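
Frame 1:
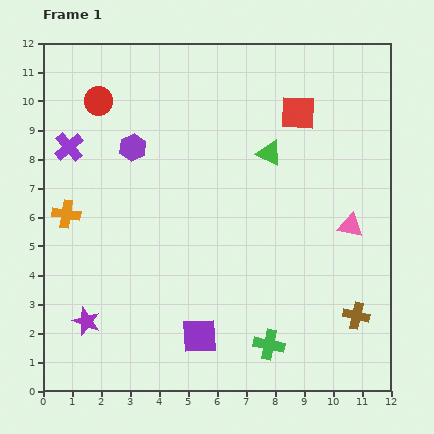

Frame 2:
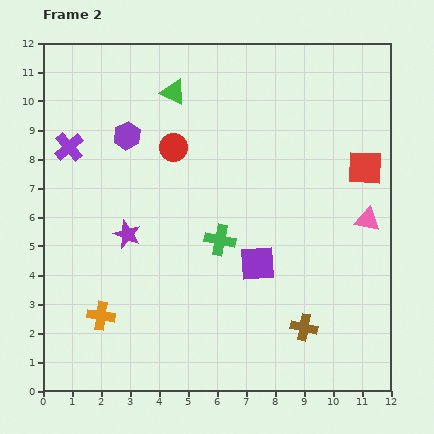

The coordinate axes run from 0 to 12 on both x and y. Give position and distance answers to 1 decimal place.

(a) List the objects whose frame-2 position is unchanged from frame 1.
the purple cross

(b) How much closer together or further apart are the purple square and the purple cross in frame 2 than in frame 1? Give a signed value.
-0.3

Distance in frame 1: 7.9. Distance in frame 2: 7.6.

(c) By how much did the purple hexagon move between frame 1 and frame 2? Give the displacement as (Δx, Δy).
(-0.2, 0.4)

The purple hexagon was at (3.1, 8.4) in frame 1 and (2.9, 8.8) in frame 2.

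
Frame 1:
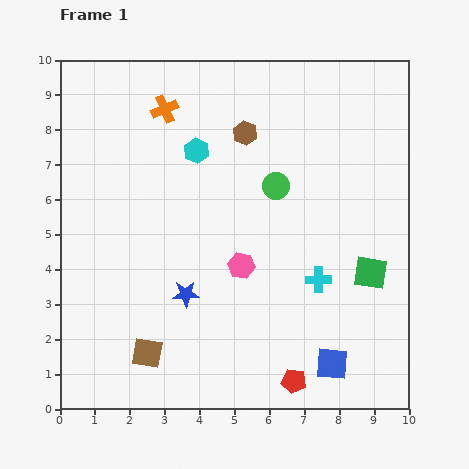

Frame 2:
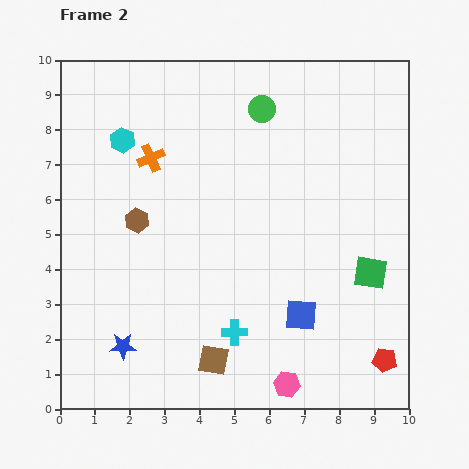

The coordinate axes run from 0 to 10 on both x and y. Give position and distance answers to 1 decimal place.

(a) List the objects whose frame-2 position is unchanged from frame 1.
the green square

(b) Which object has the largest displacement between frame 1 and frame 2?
the brown hexagon

(moved 4.0; next 3.6)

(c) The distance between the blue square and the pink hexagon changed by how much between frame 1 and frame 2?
-1.8

Distance in frame 1: 3.8. Distance in frame 2: 2.0.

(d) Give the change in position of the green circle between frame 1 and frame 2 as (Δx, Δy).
(-0.4, 2.2)

The green circle was at (6.2, 6.4) in frame 1 and (5.8, 8.6) in frame 2.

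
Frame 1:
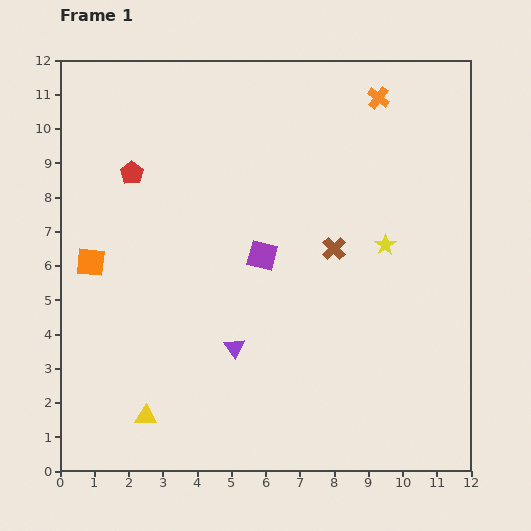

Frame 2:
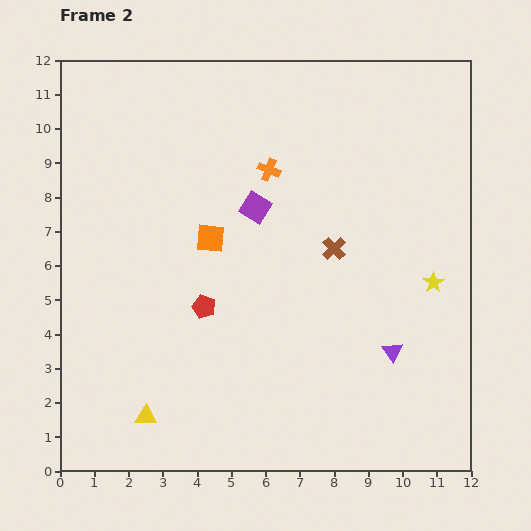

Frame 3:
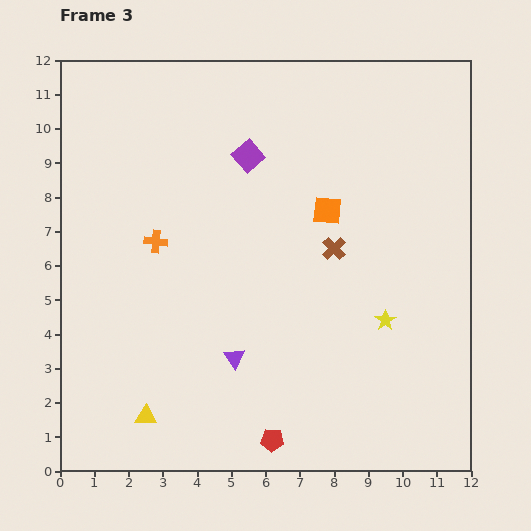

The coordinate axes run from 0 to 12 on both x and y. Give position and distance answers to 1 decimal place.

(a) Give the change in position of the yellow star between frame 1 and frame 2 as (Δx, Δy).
(1.4, -1.1)

The yellow star was at (9.5, 6.6) in frame 1 and (10.9, 5.5) in frame 2.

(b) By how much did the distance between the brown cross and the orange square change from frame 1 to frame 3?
-6.0

Distance in frame 1: 7.1. Distance in frame 3: 1.1.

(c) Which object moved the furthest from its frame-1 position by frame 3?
the red pentagon

(moved 8.8; next 7.7)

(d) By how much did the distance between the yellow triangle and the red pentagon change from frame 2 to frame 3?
+0.2

Distance in frame 2: 3.6. Distance in frame 3: 3.8.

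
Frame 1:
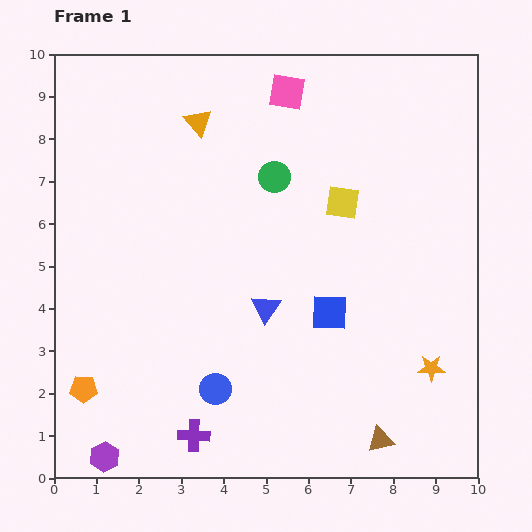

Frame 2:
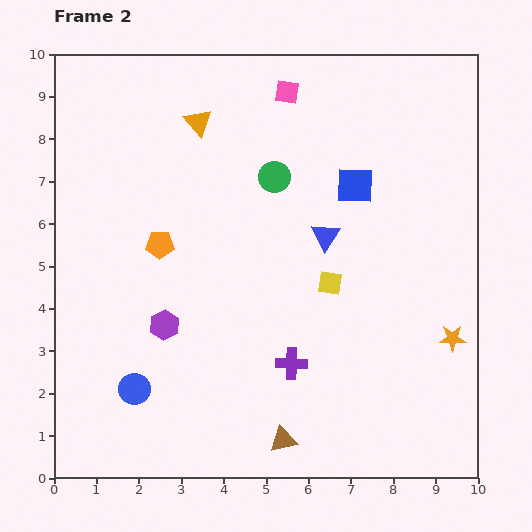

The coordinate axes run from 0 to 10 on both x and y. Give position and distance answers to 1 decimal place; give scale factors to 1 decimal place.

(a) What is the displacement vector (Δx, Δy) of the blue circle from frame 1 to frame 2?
(-1.9, 0.0)

The blue circle was at (3.8, 2.1) in frame 1 and (1.9, 2.1) in frame 2.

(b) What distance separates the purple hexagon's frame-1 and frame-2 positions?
3.4

The purple hexagon moved from (1.2, 0.5) to (2.6, 3.6), a distance of √(1.4² + 3.1²) ≈ 3.4.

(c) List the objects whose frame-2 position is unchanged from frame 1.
the pink square, the orange triangle, the green circle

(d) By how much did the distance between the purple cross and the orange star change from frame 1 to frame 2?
-2.0

Distance in frame 1: 5.8. Distance in frame 2: 3.8.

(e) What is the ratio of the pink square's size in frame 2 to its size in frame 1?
0.6×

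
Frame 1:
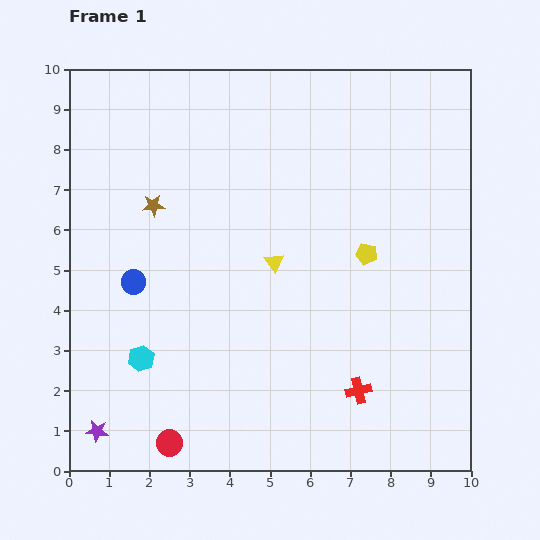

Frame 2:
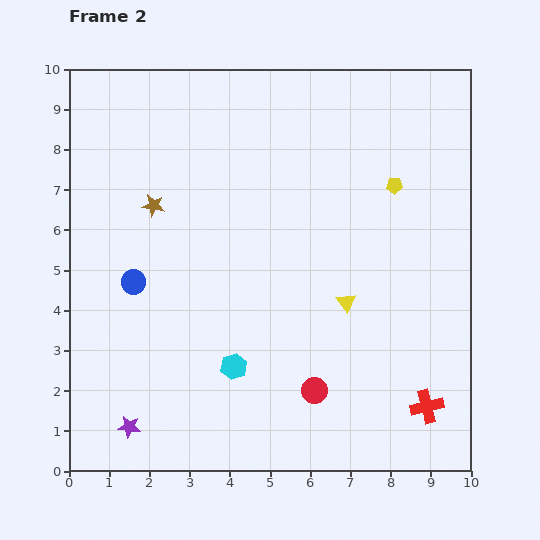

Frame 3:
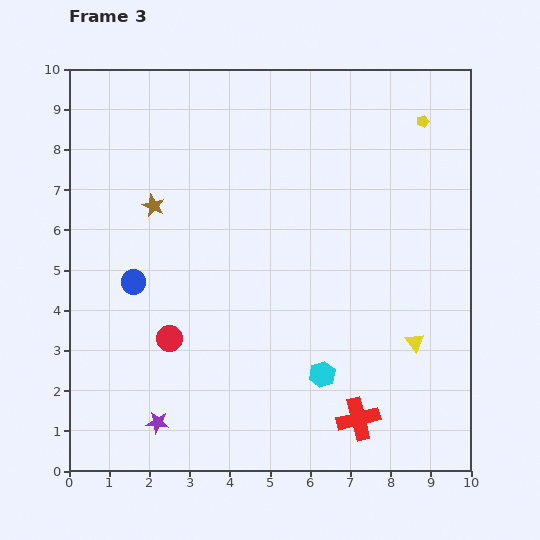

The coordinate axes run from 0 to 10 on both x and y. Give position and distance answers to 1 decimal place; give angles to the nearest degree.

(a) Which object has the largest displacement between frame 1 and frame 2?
the red circle

(moved 3.8; next 2.3)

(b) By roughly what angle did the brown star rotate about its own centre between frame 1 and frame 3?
30° clockwise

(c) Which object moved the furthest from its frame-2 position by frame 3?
the red circle

(moved 3.8; next 2.2)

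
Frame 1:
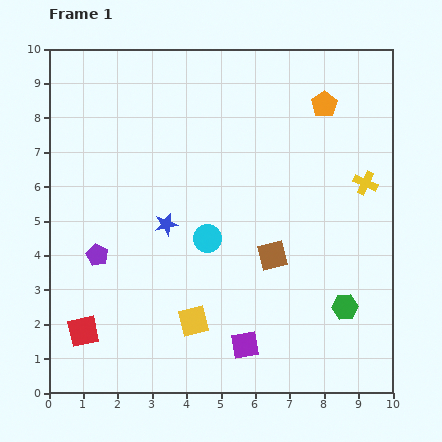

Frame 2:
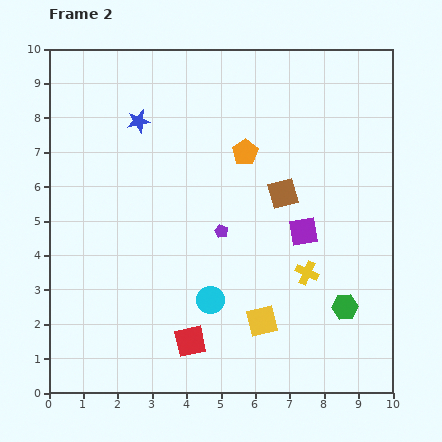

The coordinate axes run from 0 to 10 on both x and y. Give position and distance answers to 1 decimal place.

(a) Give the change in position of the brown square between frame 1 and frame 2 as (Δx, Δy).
(0.3, 1.8)

The brown square was at (6.5, 4.0) in frame 1 and (6.8, 5.8) in frame 2.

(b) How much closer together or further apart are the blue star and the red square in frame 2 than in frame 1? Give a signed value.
+2.7

Distance in frame 1: 3.9. Distance in frame 2: 6.6.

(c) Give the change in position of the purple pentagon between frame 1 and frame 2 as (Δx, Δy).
(3.6, 0.7)

The purple pentagon was at (1.4, 4.0) in frame 1 and (5.0, 4.7) in frame 2.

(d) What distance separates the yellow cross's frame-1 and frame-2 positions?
3.1

The yellow cross moved from (9.2, 6.1) to (7.5, 3.5), a distance of √(1.7² + 2.6²) ≈ 3.1.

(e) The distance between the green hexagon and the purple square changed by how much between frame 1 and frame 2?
-0.6

Distance in frame 1: 3.1. Distance in frame 2: 2.5.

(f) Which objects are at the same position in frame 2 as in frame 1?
the green hexagon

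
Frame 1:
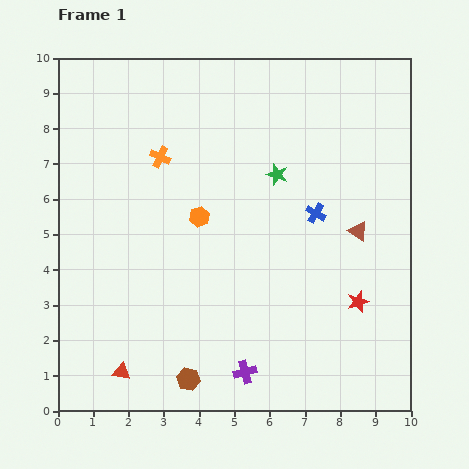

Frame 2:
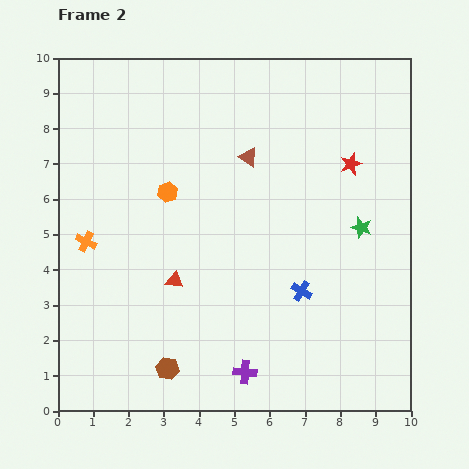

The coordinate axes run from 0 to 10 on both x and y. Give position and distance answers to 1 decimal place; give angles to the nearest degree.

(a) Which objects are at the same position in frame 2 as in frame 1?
the purple cross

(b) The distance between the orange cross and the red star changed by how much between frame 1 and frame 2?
+0.9

Distance in frame 1: 6.9. Distance in frame 2: 7.8.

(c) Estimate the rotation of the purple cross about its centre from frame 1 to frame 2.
19° clockwise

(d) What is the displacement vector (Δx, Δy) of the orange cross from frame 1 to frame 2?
(-2.1, -2.4)

The orange cross was at (2.9, 7.2) in frame 1 and (0.8, 4.8) in frame 2.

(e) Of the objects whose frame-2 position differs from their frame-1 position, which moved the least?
the brown hexagon

(moved 0.7)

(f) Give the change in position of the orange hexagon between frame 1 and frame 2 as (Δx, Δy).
(-0.9, 0.7)

The orange hexagon was at (4.0, 5.5) in frame 1 and (3.1, 6.2) in frame 2.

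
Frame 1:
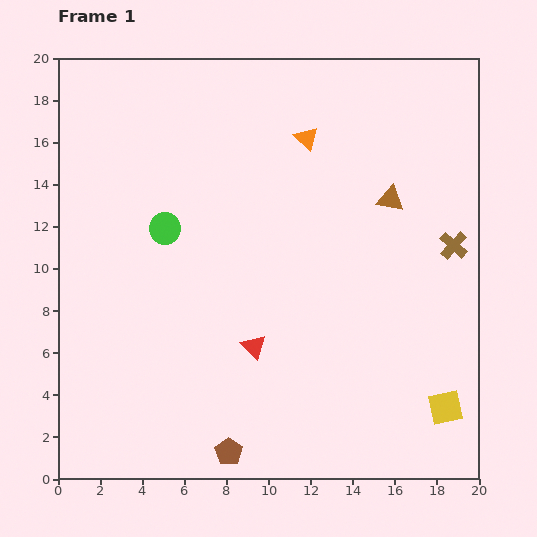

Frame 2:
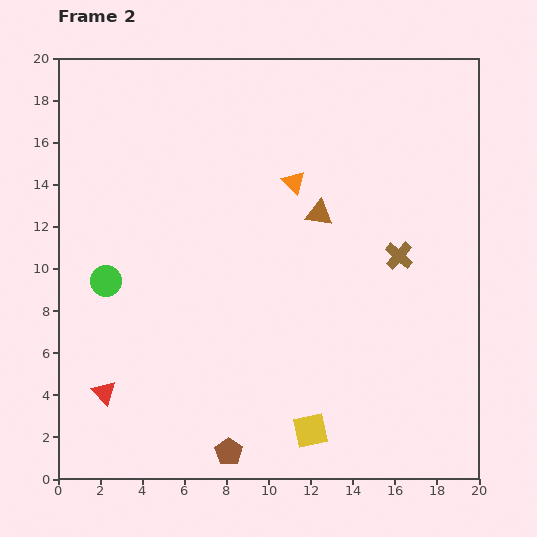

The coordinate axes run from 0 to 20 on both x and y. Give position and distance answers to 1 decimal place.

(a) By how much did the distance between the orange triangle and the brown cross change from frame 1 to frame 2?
-2.6

Distance in frame 1: 8.7. Distance in frame 2: 6.1.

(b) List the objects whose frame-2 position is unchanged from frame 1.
the brown pentagon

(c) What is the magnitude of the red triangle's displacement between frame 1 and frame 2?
7.4

The red triangle moved from (9.3, 6.3) to (2.2, 4.1), a distance of √(7.1² + 2.2²) ≈ 7.4.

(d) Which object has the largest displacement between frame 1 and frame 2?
the red triangle

(moved 7.4; next 6.5)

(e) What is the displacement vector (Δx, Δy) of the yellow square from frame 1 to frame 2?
(-6.4, -1.1)

The yellow square was at (18.4, 3.4) in frame 1 and (12.0, 2.3) in frame 2.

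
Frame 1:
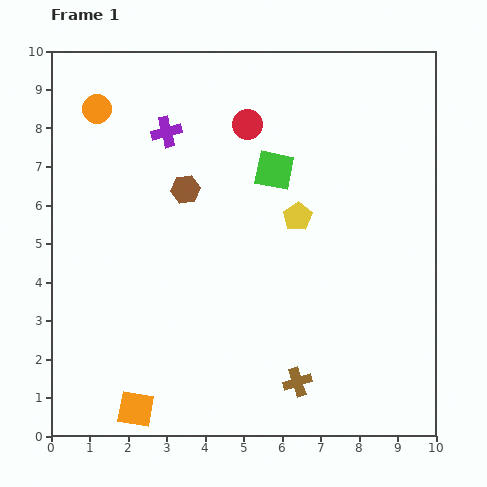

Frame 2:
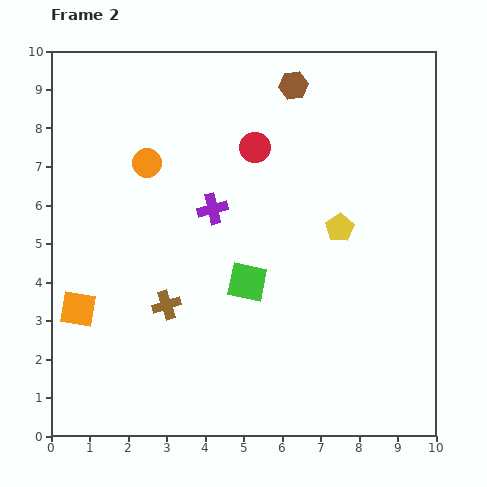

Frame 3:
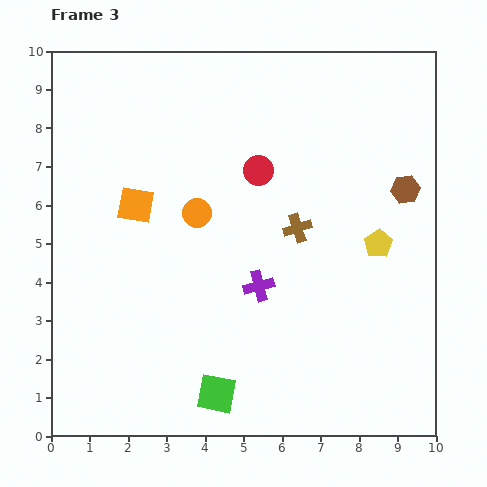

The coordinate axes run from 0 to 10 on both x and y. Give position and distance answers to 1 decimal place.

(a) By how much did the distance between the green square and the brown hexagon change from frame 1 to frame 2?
+2.8

Distance in frame 1: 2.4. Distance in frame 2: 5.2.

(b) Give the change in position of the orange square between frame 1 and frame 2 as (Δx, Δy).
(-1.5, 2.6)

The orange square was at (2.2, 0.7) in frame 1 and (0.7, 3.3) in frame 2.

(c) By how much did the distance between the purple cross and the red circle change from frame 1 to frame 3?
+0.9

Distance in frame 1: 2.1. Distance in frame 3: 3.0.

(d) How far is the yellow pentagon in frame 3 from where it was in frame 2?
1.1

The yellow pentagon moved from (7.5, 5.4) to (8.5, 5.0), a distance of √(1.0² + 0.4²) ≈ 1.1.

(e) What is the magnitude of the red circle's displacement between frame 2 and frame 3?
0.6

The red circle moved from (5.3, 7.5) to (5.4, 6.9), a distance of √(0.1² + 0.6²) ≈ 0.6.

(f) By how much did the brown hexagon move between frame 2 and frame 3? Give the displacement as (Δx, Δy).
(2.9, -2.7)

The brown hexagon was at (6.3, 9.1) in frame 2 and (9.2, 6.4) in frame 3.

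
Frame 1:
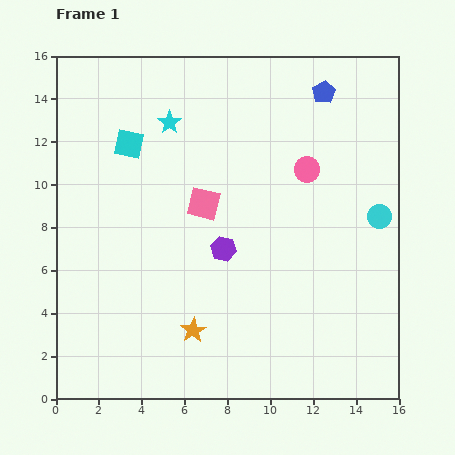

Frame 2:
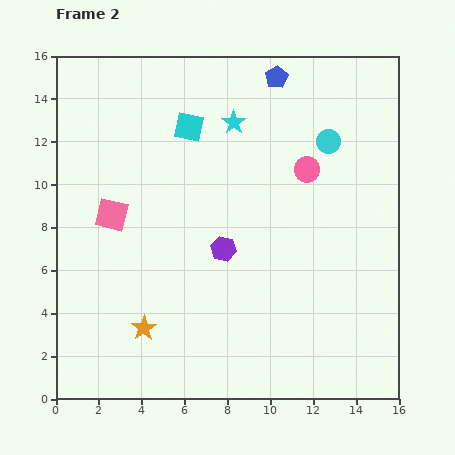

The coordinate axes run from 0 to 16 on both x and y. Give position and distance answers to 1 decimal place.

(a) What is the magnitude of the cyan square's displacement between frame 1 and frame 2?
2.9

The cyan square moved from (3.4, 11.9) to (6.2, 12.7), a distance of √(2.8² + 0.8²) ≈ 2.9.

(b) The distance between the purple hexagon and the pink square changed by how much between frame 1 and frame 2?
+3.1

Distance in frame 1: 2.3. Distance in frame 2: 5.4.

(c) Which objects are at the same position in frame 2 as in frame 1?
the pink circle, the purple hexagon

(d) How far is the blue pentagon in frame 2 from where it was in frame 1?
2.3

The blue pentagon moved from (12.5, 14.3) to (10.3, 15.0), a distance of √(2.2² + 0.7²) ≈ 2.3.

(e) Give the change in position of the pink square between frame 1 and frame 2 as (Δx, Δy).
(-4.3, -0.5)

The pink square was at (6.9, 9.1) in frame 1 and (2.6, 8.6) in frame 2.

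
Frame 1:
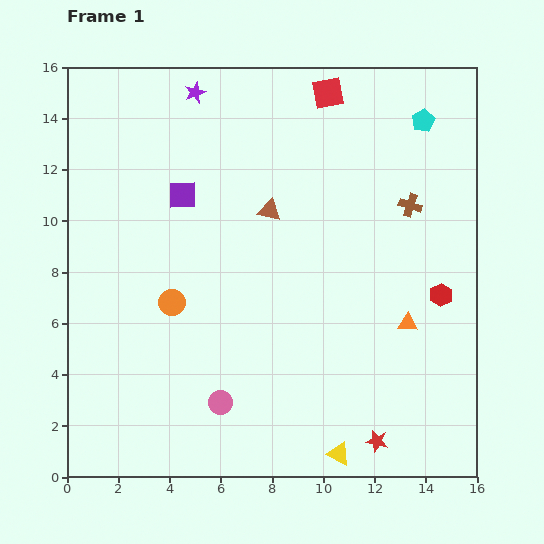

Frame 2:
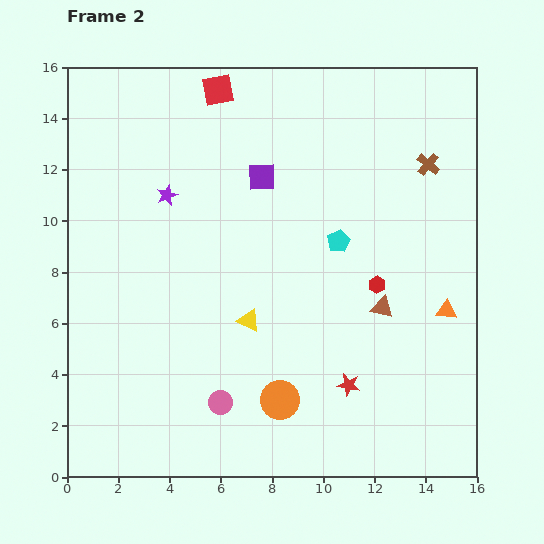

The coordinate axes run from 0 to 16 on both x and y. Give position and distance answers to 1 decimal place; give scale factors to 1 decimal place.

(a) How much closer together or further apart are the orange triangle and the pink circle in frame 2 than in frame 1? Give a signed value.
+1.6

Distance in frame 1: 7.9. Distance in frame 2: 9.5.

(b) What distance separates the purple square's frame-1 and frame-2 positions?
3.2

The purple square moved from (4.5, 11.0) to (7.6, 11.7), a distance of √(3.1² + 0.7²) ≈ 3.2.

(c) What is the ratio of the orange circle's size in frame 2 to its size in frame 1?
1.5×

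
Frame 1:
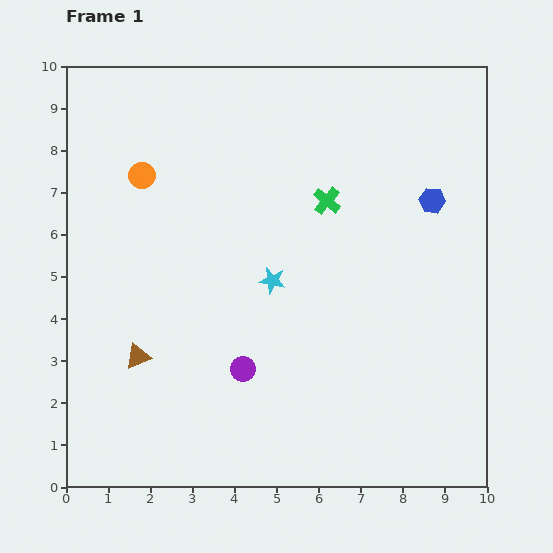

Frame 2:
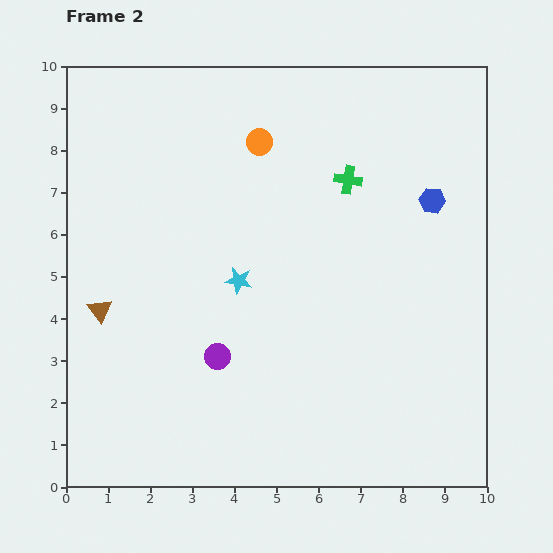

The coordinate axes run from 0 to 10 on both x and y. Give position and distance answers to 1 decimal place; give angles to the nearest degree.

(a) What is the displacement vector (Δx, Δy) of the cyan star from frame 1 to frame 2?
(-0.8, 0.0)

The cyan star was at (4.9, 4.9) in frame 1 and (4.1, 4.9) in frame 2.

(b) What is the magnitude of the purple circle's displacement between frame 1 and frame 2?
0.7

The purple circle moved from (4.2, 2.8) to (3.6, 3.1), a distance of √(0.6² + 0.3²) ≈ 0.7.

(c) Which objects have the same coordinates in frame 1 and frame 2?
the blue hexagon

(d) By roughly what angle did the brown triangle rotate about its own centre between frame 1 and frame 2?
46° counter-clockwise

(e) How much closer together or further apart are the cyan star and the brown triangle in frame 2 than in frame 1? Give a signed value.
-0.3

Distance in frame 1: 3.7. Distance in frame 2: 3.4.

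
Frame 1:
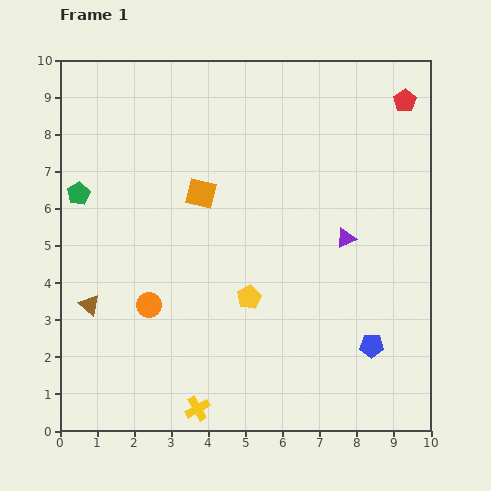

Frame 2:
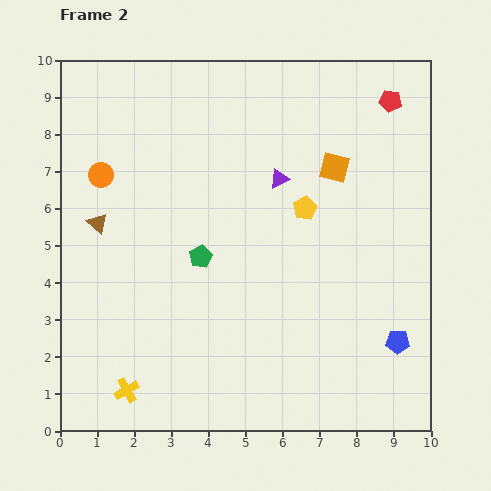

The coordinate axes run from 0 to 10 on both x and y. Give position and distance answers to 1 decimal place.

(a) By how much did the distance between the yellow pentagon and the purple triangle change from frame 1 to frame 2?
-2.0

Distance in frame 1: 3.1. Distance in frame 2: 1.1.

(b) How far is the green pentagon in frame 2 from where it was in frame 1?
3.7

The green pentagon moved from (0.5, 6.4) to (3.8, 4.7), a distance of √(3.3² + 1.7²) ≈ 3.7.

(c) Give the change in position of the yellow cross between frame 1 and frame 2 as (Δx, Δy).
(-1.9, 0.5)

The yellow cross was at (3.7, 0.6) in frame 1 and (1.8, 1.1) in frame 2.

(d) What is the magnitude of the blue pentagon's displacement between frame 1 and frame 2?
0.7

The blue pentagon moved from (8.4, 2.3) to (9.1, 2.4), a distance of √(0.7² + 0.1²) ≈ 0.7.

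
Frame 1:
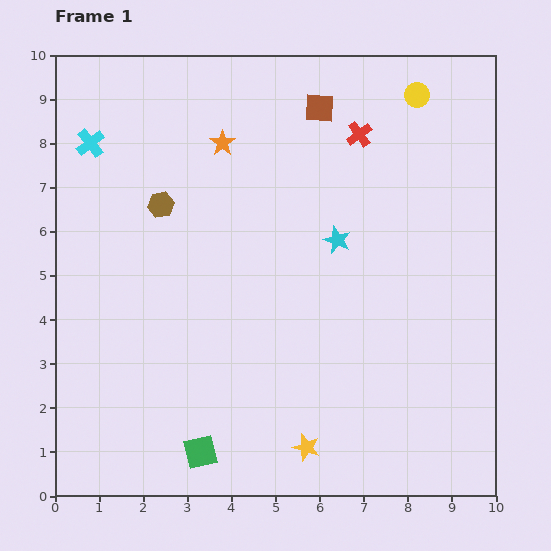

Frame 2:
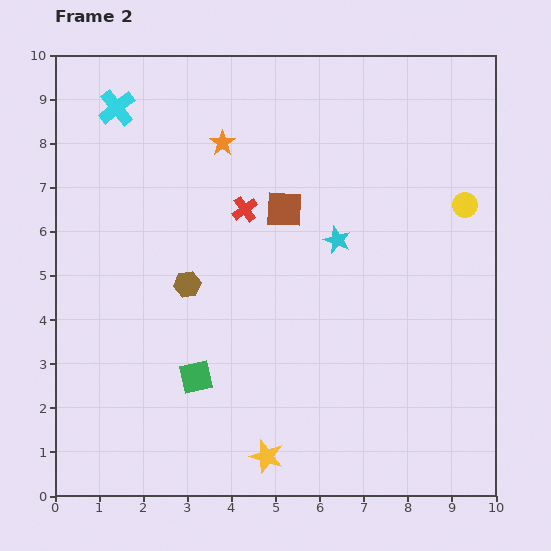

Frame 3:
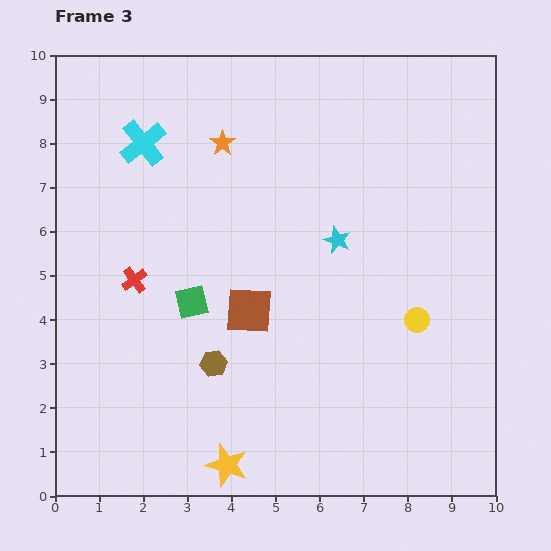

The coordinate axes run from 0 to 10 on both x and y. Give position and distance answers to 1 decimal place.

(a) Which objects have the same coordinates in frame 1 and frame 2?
the orange star, the cyan star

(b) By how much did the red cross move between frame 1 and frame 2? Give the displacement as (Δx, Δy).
(-2.6, -1.7)

The red cross was at (6.9, 8.2) in frame 1 and (4.3, 6.5) in frame 2.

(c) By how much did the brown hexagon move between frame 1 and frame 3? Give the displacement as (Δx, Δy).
(1.2, -3.6)

The brown hexagon was at (2.4, 6.6) in frame 1 and (3.6, 3.0) in frame 3.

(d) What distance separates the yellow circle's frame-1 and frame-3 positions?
5.1

The yellow circle moved from (8.2, 9.1) to (8.2, 4.0), a distance of √(0.0² + 5.1²) ≈ 5.1.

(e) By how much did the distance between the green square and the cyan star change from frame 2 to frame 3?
-0.9

Distance in frame 2: 4.5. Distance in frame 3: 3.6.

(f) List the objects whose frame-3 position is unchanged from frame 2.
the orange star, the cyan star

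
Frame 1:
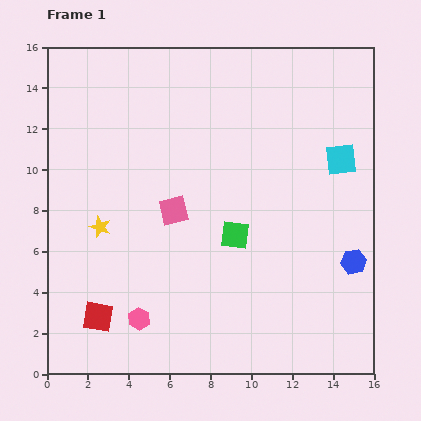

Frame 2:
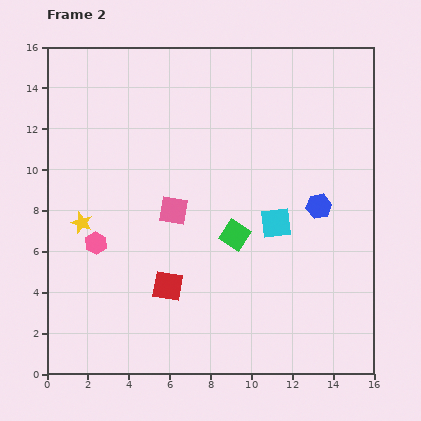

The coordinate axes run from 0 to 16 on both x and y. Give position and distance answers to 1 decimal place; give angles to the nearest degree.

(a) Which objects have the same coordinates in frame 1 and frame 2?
the green square, the pink square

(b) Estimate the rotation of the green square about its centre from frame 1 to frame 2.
25° clockwise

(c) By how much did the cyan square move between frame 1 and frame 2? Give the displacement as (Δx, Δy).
(-3.2, -3.1)

The cyan square was at (14.4, 10.5) in frame 1 and (11.2, 7.4) in frame 2.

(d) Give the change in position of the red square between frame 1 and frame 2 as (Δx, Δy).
(3.4, 1.5)

The red square was at (2.5, 2.8) in frame 1 and (5.9, 4.3) in frame 2.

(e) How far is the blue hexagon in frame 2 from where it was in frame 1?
3.2

The blue hexagon moved from (15.0, 5.5) to (13.3, 8.2), a distance of √(1.7² + 2.7²) ≈ 3.2.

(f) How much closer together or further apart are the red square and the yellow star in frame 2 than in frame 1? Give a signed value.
+0.8

Distance in frame 1: 4.4. Distance in frame 2: 5.2.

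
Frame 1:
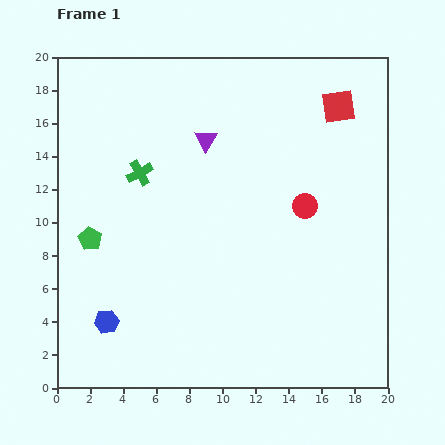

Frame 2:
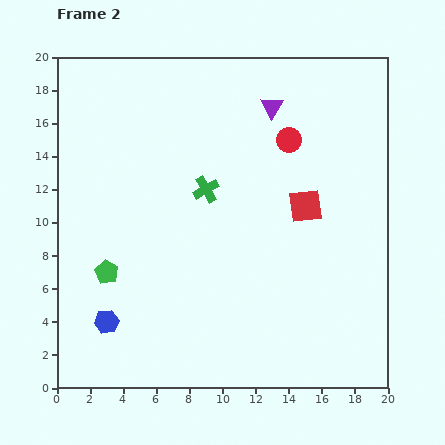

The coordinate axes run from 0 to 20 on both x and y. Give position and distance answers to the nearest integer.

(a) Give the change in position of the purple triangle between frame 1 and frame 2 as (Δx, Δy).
(4, 2)

The purple triangle was at (9, 15) in frame 1 and (13, 17) in frame 2.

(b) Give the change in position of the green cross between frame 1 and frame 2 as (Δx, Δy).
(4, -1)

The green cross was at (5, 13) in frame 1 and (9, 12) in frame 2.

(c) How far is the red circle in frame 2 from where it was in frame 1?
4

The red circle moved from (15, 11) to (14, 15), a distance of √(1² + 4²) ≈ 4.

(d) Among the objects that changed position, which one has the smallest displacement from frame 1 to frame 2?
the green pentagon

(moved 2)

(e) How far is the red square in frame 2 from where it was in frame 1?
6

The red square moved from (17, 17) to (15, 11), a distance of √(2² + 6²) ≈ 6.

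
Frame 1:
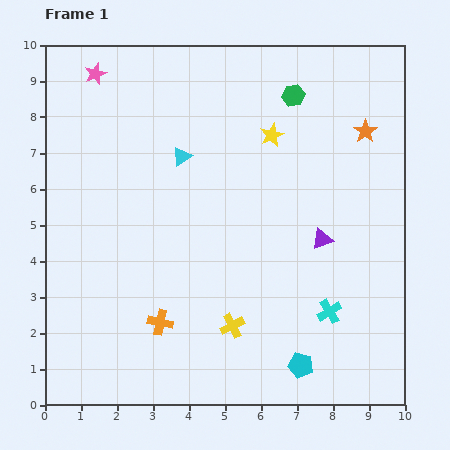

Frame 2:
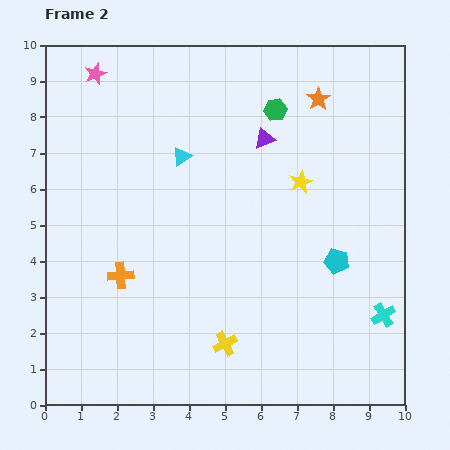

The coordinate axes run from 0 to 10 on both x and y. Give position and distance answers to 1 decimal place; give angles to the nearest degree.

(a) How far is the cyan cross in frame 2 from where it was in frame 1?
1.5

The cyan cross moved from (7.9, 2.6) to (9.4, 2.5), a distance of √(1.5² + 0.1²) ≈ 1.5.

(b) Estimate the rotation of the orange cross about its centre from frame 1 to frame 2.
16° counter-clockwise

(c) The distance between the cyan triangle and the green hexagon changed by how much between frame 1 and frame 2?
-0.6

Distance in frame 1: 3.5. Distance in frame 2: 2.9.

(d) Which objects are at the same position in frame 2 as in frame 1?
the cyan triangle, the pink star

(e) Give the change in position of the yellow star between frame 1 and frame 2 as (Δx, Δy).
(0.8, -1.3)

The yellow star was at (6.3, 7.5) in frame 1 and (7.1, 6.2) in frame 2.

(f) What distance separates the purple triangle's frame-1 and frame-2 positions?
3.2

The purple triangle moved from (7.7, 4.6) to (6.1, 7.4), a distance of √(1.6² + 2.8²) ≈ 3.2.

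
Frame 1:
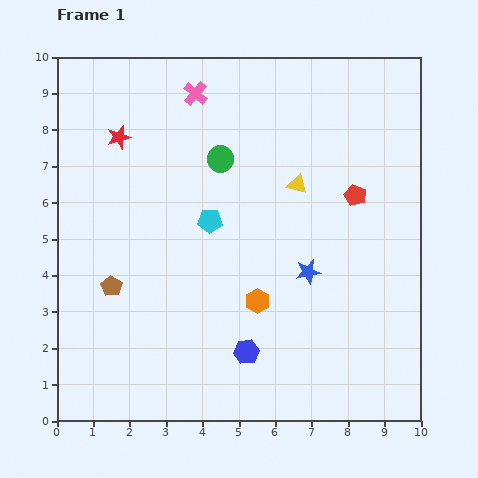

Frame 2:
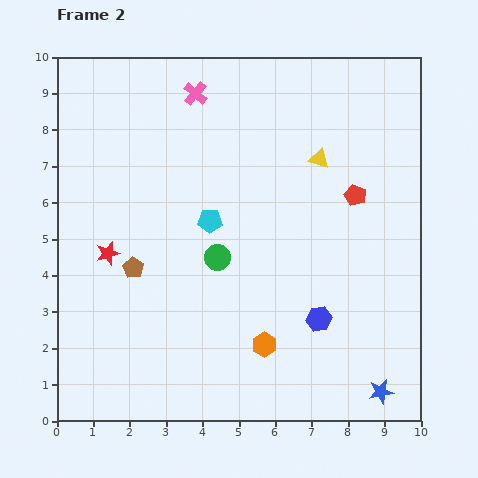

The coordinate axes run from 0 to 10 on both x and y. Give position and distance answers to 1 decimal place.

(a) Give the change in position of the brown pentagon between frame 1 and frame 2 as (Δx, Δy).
(0.6, 0.5)

The brown pentagon was at (1.5, 3.7) in frame 1 and (2.1, 4.2) in frame 2.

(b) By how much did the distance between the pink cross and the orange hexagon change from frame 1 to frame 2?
+1.3

Distance in frame 1: 5.9. Distance in frame 2: 7.2.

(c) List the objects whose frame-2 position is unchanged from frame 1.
the pink cross, the red pentagon, the cyan pentagon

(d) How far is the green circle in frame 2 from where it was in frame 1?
2.7

The green circle moved from (4.5, 7.2) to (4.4, 4.5), a distance of √(0.1² + 2.7²) ≈ 2.7.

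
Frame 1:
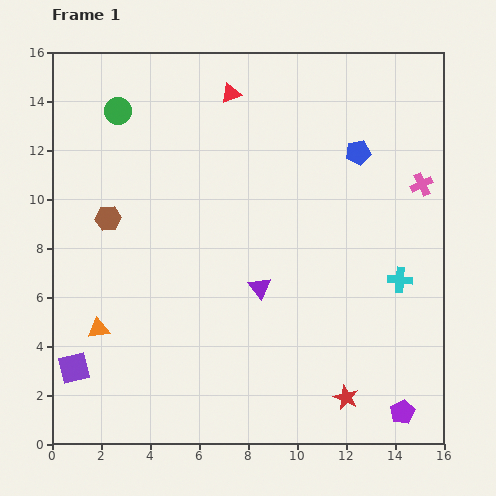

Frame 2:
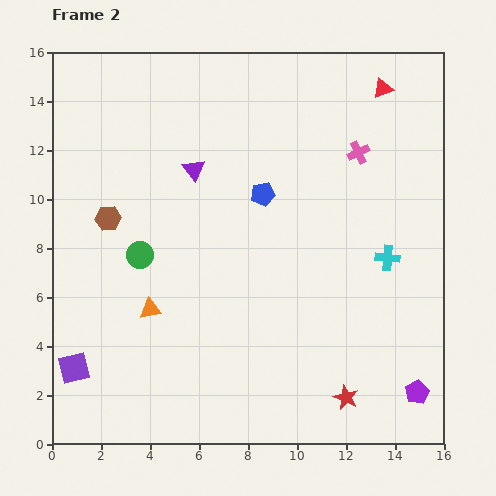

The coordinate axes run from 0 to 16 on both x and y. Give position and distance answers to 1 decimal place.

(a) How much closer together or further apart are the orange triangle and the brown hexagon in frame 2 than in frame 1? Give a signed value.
-0.4

Distance in frame 1: 4.5. Distance in frame 2: 4.1.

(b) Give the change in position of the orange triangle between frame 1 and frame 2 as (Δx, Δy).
(2.1, 0.8)

The orange triangle was at (1.9, 4.7) in frame 1 and (4.0, 5.5) in frame 2.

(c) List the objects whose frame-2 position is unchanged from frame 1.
the purple square, the red star, the brown hexagon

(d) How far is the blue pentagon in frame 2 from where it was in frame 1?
4.3

The blue pentagon moved from (12.5, 11.9) to (8.6, 10.2), a distance of √(3.9² + 1.7²) ≈ 4.3.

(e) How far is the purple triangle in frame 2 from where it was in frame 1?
5.5

The purple triangle moved from (8.5, 6.4) to (5.8, 11.2), a distance of √(2.7² + 4.8²) ≈ 5.5.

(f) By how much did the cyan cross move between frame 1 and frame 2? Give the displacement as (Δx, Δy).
(-0.5, 0.9)

The cyan cross was at (14.2, 6.7) in frame 1 and (13.7, 7.6) in frame 2.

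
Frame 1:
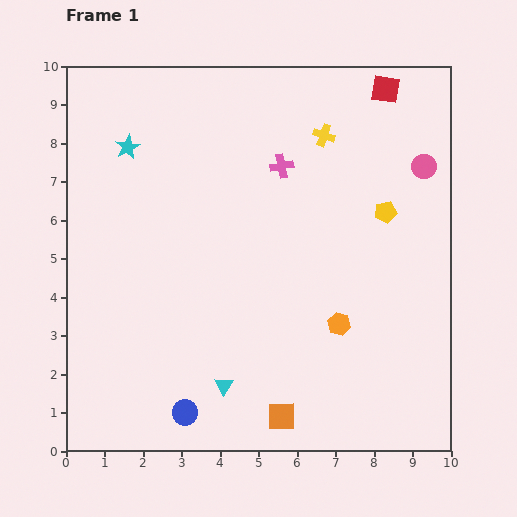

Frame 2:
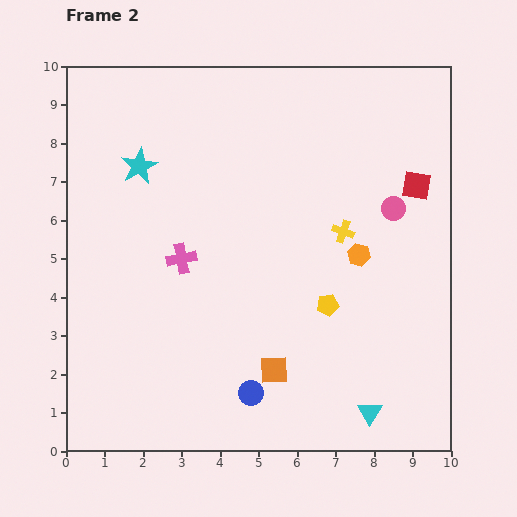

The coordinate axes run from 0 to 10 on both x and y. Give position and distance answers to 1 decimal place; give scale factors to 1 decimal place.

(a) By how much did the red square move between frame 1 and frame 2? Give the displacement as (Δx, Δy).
(0.8, -2.5)

The red square was at (8.3, 9.4) in frame 1 and (9.1, 6.9) in frame 2.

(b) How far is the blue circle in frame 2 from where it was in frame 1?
1.8

The blue circle moved from (3.1, 1.0) to (4.8, 1.5), a distance of √(1.7² + 0.5²) ≈ 1.8.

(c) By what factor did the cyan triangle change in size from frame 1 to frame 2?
1.3×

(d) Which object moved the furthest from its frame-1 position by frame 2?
the cyan triangle

(moved 3.9; next 3.5)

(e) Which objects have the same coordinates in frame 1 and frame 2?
none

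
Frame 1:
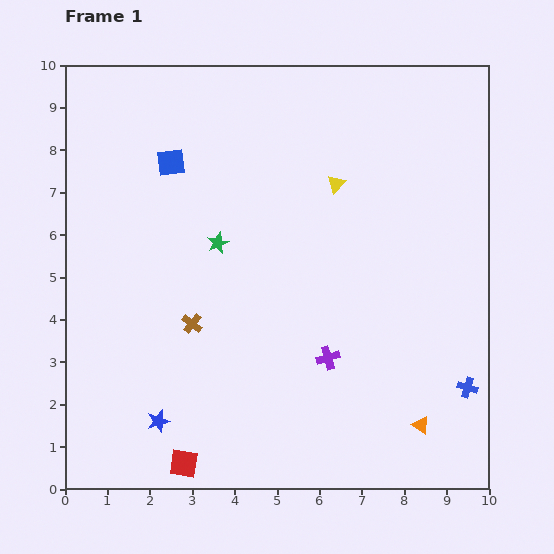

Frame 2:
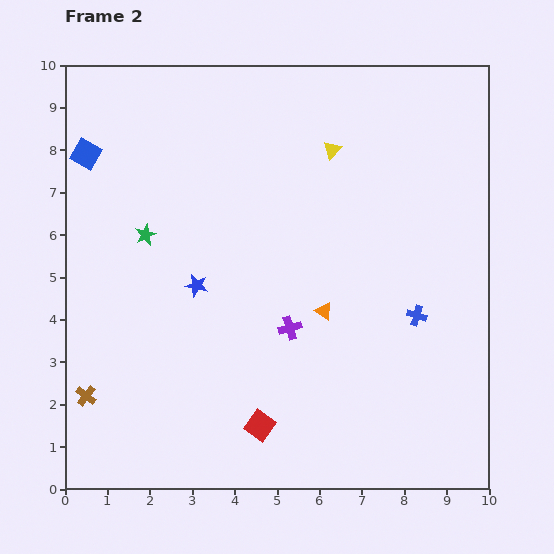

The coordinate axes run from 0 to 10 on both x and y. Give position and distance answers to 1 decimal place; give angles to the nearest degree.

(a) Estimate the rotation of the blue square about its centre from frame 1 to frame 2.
36° clockwise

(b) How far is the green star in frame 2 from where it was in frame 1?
1.7

The green star moved from (3.6, 5.8) to (1.9, 6.0), a distance of √(1.7² + 0.2²) ≈ 1.7.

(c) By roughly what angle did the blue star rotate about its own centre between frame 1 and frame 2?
29° clockwise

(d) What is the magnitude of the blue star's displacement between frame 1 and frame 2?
3.3

The blue star moved from (2.2, 1.6) to (3.1, 4.8), a distance of √(0.9² + 3.2²) ≈ 3.3.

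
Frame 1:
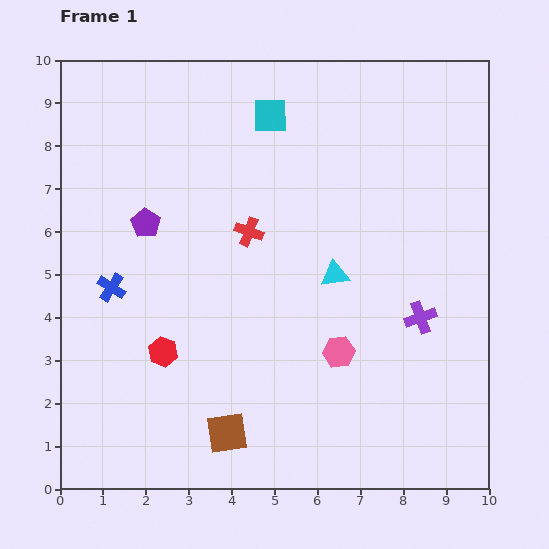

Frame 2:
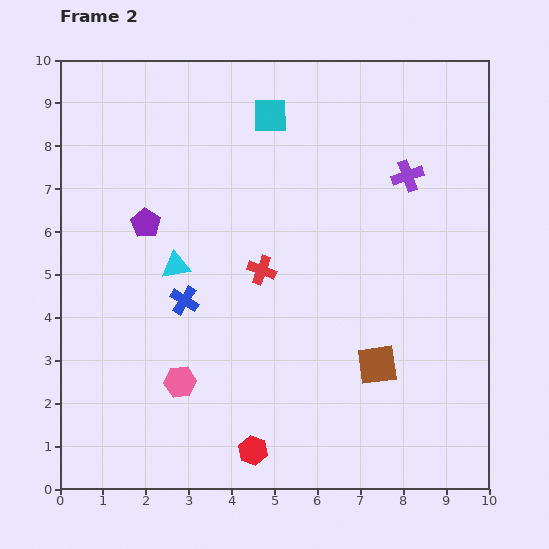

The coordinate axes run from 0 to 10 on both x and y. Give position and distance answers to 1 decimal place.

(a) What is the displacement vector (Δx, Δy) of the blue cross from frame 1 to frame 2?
(1.7, -0.3)

The blue cross was at (1.2, 4.7) in frame 1 and (2.9, 4.4) in frame 2.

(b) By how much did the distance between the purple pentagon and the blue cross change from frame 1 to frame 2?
+0.3

Distance in frame 1: 1.7. Distance in frame 2: 2.0.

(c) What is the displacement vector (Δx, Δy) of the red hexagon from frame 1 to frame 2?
(2.1, -2.3)

The red hexagon was at (2.4, 3.2) in frame 1 and (4.5, 0.9) in frame 2.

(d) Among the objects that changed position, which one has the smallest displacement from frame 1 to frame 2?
the red cross

(moved 0.9)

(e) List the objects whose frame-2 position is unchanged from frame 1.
the purple pentagon, the cyan square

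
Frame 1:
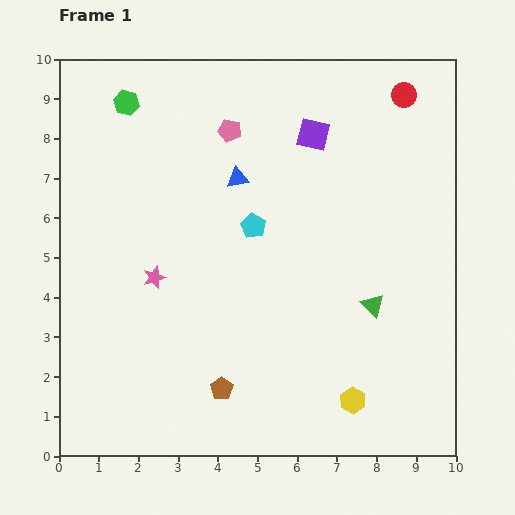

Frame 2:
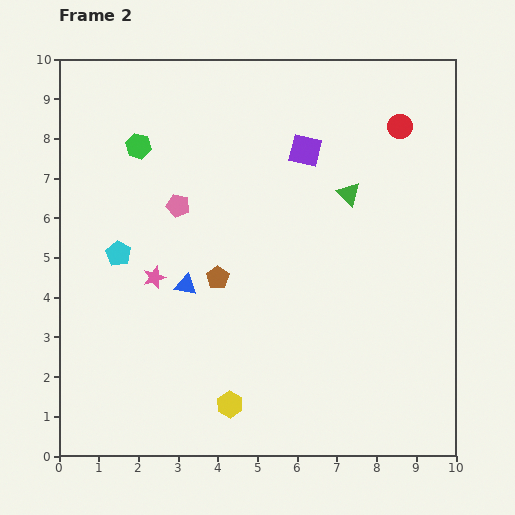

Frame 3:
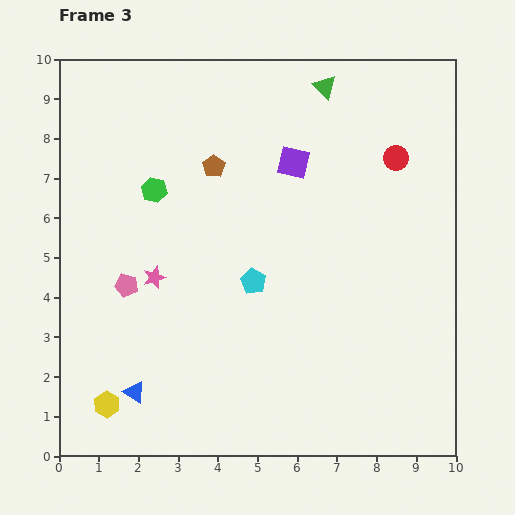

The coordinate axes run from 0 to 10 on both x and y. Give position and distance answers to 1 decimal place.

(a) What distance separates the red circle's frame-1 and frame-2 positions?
0.8

The red circle moved from (8.7, 9.1) to (8.6, 8.3), a distance of √(0.1² + 0.8²) ≈ 0.8.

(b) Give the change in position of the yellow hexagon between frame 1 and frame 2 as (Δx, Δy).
(-3.1, -0.1)

The yellow hexagon was at (7.4, 1.4) in frame 1 and (4.3, 1.3) in frame 2.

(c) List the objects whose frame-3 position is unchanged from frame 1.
the pink star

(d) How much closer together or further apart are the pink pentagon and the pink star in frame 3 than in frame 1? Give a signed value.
-3.5

Distance in frame 1: 4.2. Distance in frame 3: 0.7.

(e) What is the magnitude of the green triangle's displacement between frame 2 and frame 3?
2.8

The green triangle moved from (7.3, 6.6) to (6.7, 9.3), a distance of √(0.6² + 2.7²) ≈ 2.8.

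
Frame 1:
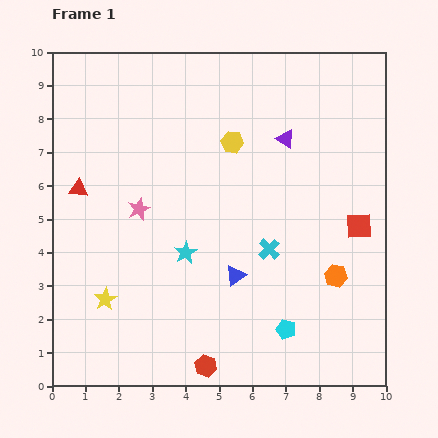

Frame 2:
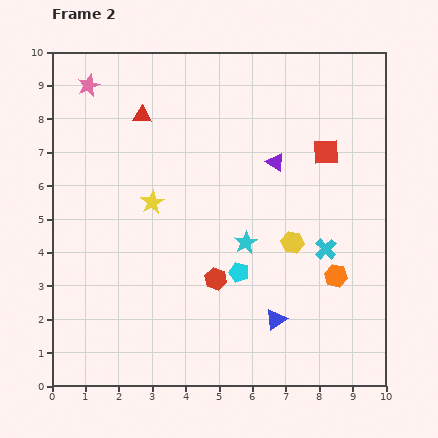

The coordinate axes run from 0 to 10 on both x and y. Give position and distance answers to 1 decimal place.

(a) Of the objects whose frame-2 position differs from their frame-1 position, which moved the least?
the purple triangle

(moved 0.8)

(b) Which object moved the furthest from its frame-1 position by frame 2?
the pink star

(moved 4.0; next 3.5)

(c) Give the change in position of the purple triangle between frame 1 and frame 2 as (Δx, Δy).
(-0.3, -0.7)

The purple triangle was at (7.0, 7.4) in frame 1 and (6.7, 6.7) in frame 2.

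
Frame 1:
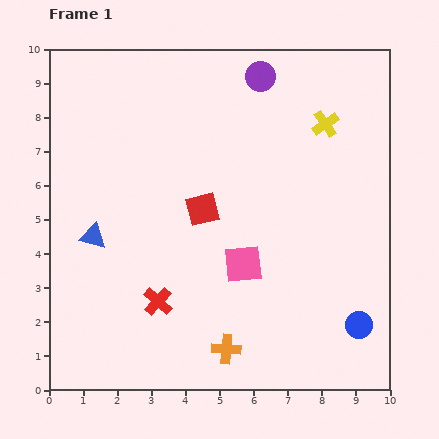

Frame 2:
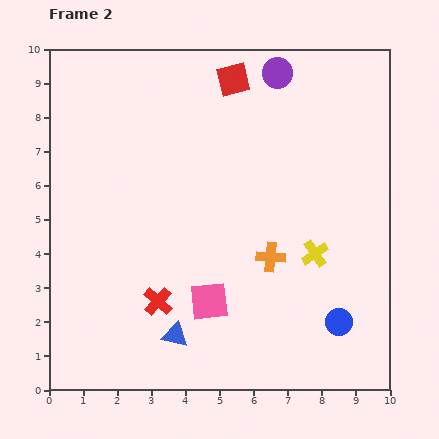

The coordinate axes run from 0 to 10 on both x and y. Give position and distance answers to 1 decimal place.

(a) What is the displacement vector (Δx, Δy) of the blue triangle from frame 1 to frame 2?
(2.4, -2.9)

The blue triangle was at (1.3, 4.5) in frame 1 and (3.7, 1.6) in frame 2.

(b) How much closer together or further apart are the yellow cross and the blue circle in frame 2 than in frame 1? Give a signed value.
-3.9

Distance in frame 1: 6.0. Distance in frame 2: 2.1.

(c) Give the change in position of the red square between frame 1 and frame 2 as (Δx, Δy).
(0.9, 3.8)

The red square was at (4.5, 5.3) in frame 1 and (5.4, 9.1) in frame 2.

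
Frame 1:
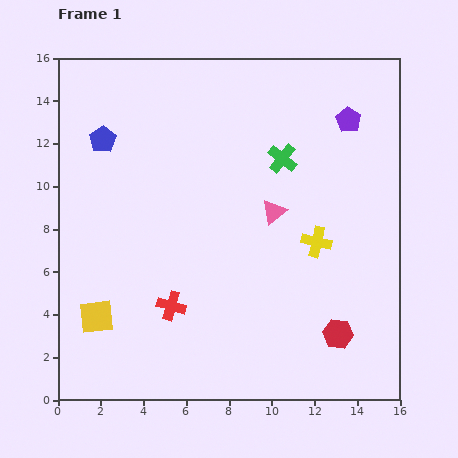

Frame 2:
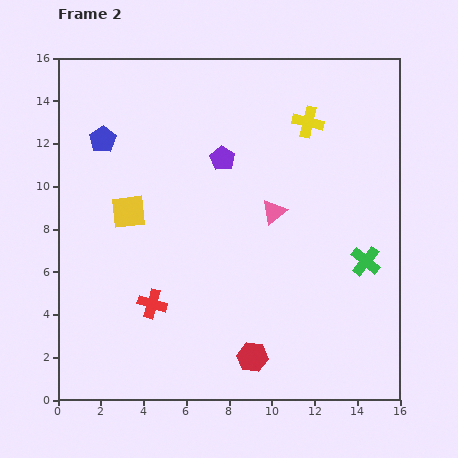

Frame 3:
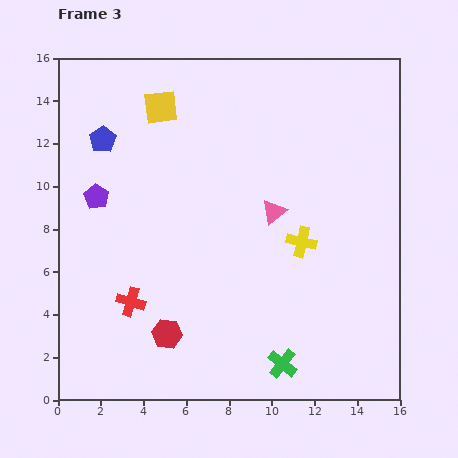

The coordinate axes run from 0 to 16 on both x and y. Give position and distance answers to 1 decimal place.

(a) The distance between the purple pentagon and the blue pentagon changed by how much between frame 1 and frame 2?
-5.8

Distance in frame 1: 11.5. Distance in frame 2: 5.7.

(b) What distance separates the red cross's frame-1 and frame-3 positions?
1.9

The red cross moved from (5.3, 4.4) to (3.4, 4.6), a distance of √(1.9² + 0.2²) ≈ 1.9.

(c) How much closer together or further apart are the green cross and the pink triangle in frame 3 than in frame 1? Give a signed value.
+4.6

Distance in frame 1: 2.5. Distance in frame 3: 7.1.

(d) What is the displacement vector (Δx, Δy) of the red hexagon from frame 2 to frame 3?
(-4.0, 1.1)

The red hexagon was at (9.1, 2.0) in frame 2 and (5.1, 3.1) in frame 3.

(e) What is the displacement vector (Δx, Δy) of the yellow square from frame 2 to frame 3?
(1.5, 4.9)

The yellow square was at (3.3, 8.8) in frame 2 and (4.8, 13.7) in frame 3.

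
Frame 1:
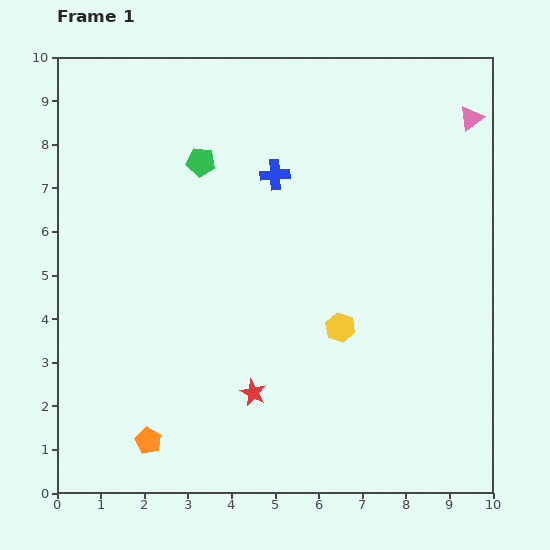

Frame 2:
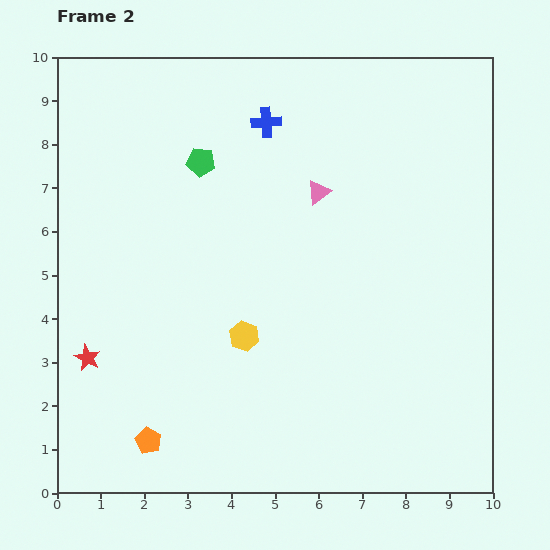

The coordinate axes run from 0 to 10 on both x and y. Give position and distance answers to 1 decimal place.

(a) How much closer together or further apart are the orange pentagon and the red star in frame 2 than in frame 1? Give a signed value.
-0.2

Distance in frame 1: 2.6. Distance in frame 2: 2.4.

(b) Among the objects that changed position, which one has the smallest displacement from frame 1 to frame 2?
the blue cross

(moved 1.2)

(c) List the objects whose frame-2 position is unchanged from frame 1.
the orange pentagon, the green pentagon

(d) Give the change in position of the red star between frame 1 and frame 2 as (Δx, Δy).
(-3.8, 0.8)

The red star was at (4.5, 2.3) in frame 1 and (0.7, 3.1) in frame 2.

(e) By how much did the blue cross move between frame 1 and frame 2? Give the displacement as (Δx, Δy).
(-0.2, 1.2)

The blue cross was at (5.0, 7.3) in frame 1 and (4.8, 8.5) in frame 2.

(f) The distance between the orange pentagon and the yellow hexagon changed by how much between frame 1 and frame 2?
-1.8

Distance in frame 1: 5.1. Distance in frame 2: 3.3.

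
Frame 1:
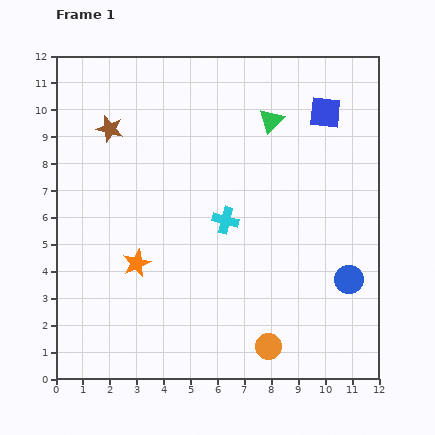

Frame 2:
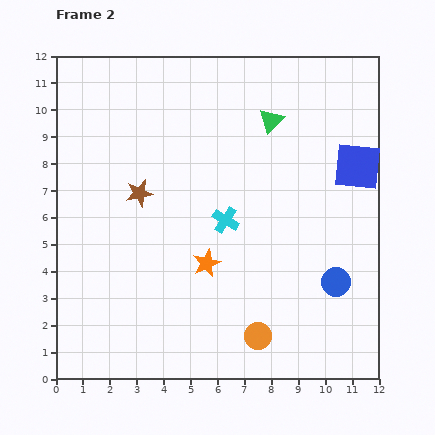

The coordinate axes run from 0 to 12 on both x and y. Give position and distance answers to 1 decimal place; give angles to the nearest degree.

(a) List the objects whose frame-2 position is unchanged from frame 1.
the green triangle, the cyan cross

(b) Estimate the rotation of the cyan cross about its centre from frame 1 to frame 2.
17° clockwise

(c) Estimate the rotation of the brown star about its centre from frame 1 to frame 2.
26° counter-clockwise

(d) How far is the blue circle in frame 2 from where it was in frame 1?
0.5

The blue circle moved from (10.9, 3.7) to (10.4, 3.6), a distance of √(0.5² + 0.1²) ≈ 0.5.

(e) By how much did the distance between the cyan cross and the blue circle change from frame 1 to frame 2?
-0.4

Distance in frame 1: 5.1. Distance in frame 2: 4.7.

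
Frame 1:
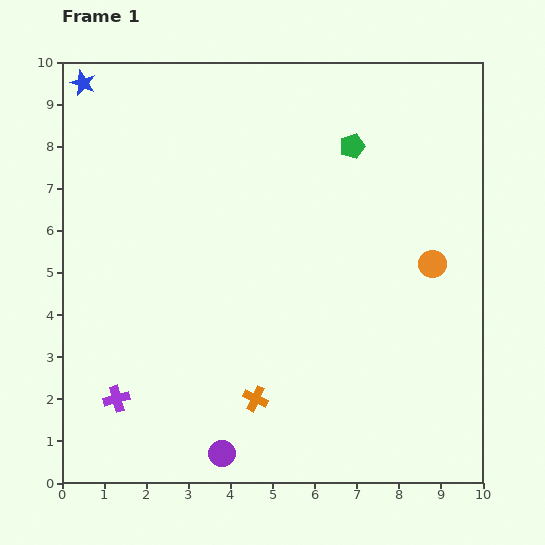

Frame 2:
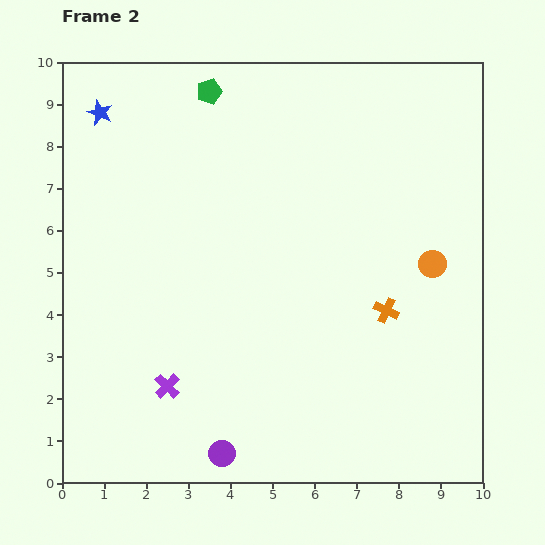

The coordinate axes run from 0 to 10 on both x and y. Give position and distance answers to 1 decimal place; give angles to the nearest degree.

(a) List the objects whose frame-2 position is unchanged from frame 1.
the purple circle, the orange circle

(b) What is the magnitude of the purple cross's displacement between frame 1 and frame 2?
1.2

The purple cross moved from (1.3, 2.0) to (2.5, 2.3), a distance of √(1.2² + 0.3²) ≈ 1.2.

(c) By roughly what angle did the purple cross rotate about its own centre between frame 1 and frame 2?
30° counter-clockwise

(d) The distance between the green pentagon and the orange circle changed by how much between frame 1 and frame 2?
+3.3

Distance in frame 1: 3.4. Distance in frame 2: 6.7.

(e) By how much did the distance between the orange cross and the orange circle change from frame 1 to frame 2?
-3.7

Distance in frame 1: 5.3. Distance in frame 2: 1.6.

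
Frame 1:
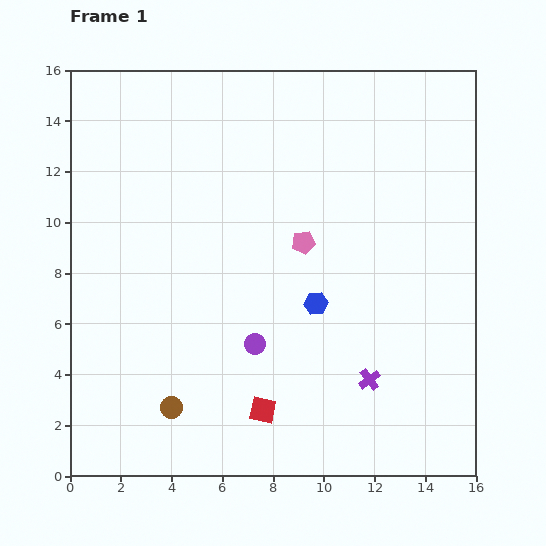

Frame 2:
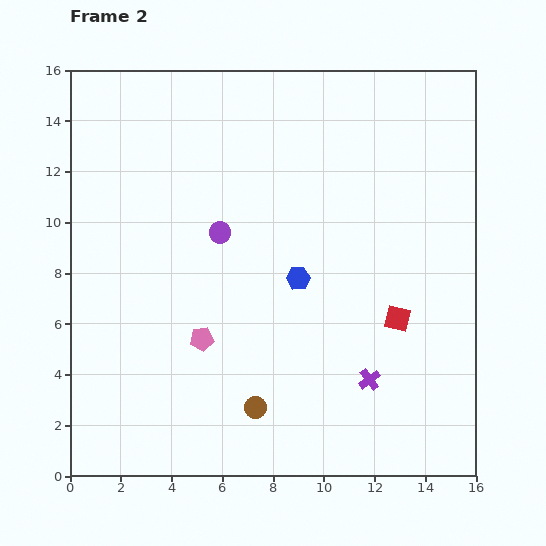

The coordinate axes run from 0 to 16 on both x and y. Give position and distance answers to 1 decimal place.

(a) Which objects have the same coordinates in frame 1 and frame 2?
the purple cross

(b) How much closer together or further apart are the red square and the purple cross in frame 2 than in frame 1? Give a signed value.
-1.8

Distance in frame 1: 4.4. Distance in frame 2: 2.6.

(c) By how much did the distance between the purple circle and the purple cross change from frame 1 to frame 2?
+3.6

Distance in frame 1: 4.7. Distance in frame 2: 8.3.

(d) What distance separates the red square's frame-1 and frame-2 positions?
6.4

The red square moved from (7.6, 2.6) to (12.9, 6.2), a distance of √(5.3² + 3.6²) ≈ 6.4.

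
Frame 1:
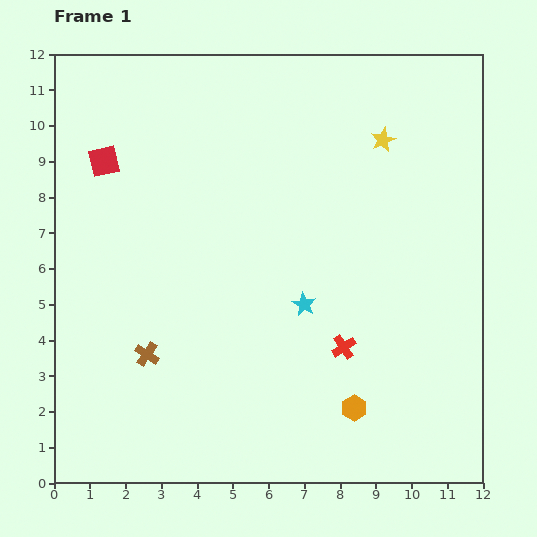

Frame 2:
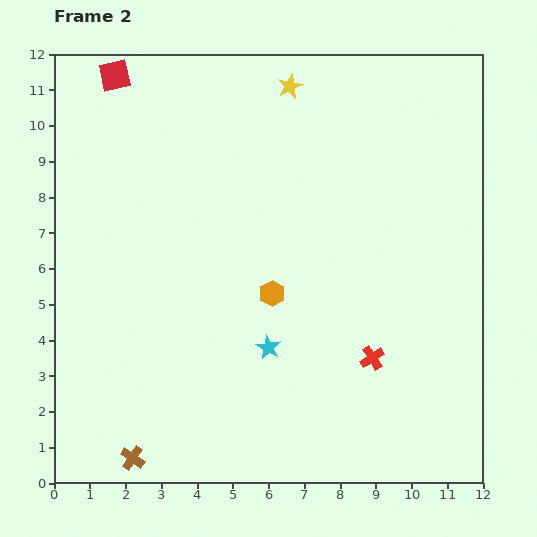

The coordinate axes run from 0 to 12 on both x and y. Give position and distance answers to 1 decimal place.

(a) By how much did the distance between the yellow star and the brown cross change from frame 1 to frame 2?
+2.4

Distance in frame 1: 8.9. Distance in frame 2: 11.3.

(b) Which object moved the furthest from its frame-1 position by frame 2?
the orange hexagon

(moved 3.9; next 3.0)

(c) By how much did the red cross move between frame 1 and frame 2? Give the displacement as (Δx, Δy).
(0.8, -0.3)

The red cross was at (8.1, 3.8) in frame 1 and (8.9, 3.5) in frame 2.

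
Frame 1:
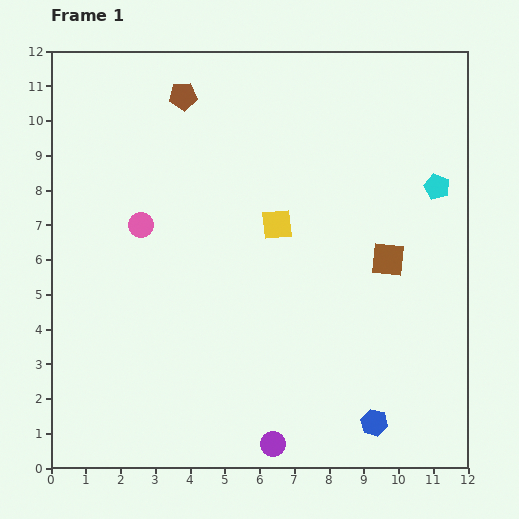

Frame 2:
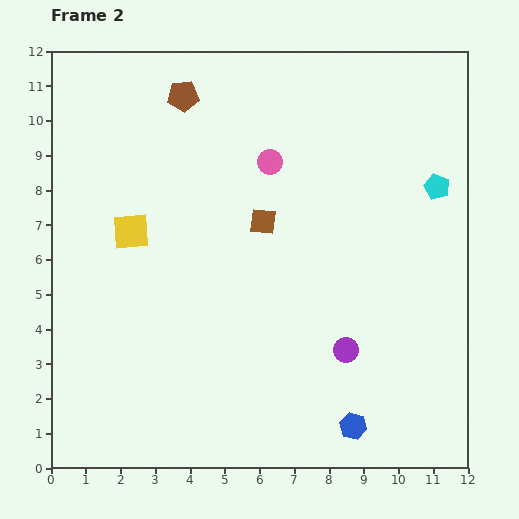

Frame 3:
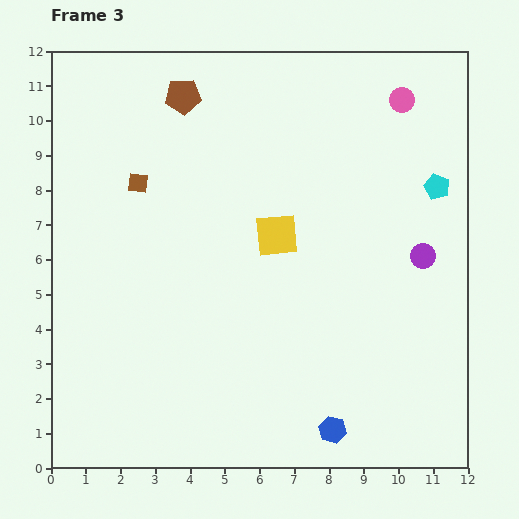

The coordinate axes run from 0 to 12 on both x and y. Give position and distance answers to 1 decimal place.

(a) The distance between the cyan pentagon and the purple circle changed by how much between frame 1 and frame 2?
-3.4

Distance in frame 1: 8.8. Distance in frame 2: 5.4.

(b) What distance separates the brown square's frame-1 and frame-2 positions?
3.8

The brown square moved from (9.7, 6.0) to (6.1, 7.1), a distance of √(3.6² + 1.1²) ≈ 3.8.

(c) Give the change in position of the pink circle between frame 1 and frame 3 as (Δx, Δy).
(7.5, 3.6)

The pink circle was at (2.6, 7.0) in frame 1 and (10.1, 10.6) in frame 3.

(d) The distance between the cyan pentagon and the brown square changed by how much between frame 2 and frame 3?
+3.5

Distance in frame 2: 5.1. Distance in frame 3: 8.6.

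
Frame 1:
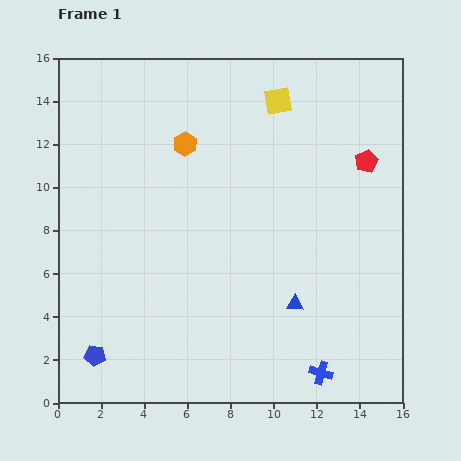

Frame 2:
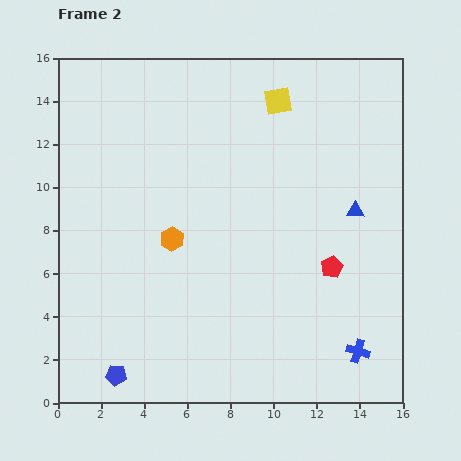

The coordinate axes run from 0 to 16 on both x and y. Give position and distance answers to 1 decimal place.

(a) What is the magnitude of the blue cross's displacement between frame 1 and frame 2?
2.0

The blue cross moved from (12.2, 1.4) to (13.9, 2.4), a distance of √(1.7² + 1.0²) ≈ 2.0.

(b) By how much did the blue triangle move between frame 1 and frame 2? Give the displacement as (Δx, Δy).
(2.8, 4.3)

The blue triangle was at (11.0, 4.6) in frame 1 and (13.8, 8.9) in frame 2.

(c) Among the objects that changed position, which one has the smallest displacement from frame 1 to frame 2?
the blue pentagon

(moved 1.3)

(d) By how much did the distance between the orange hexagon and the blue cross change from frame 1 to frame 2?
-2.3

Distance in frame 1: 12.3. Distance in frame 2: 10.0.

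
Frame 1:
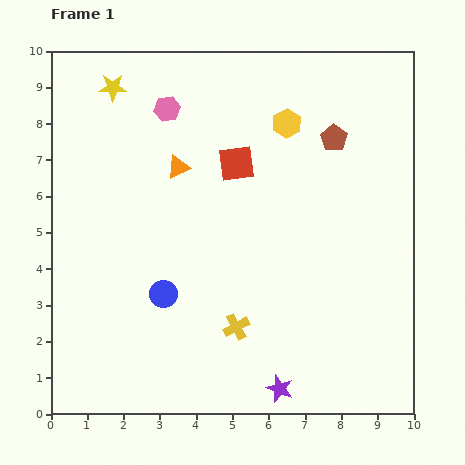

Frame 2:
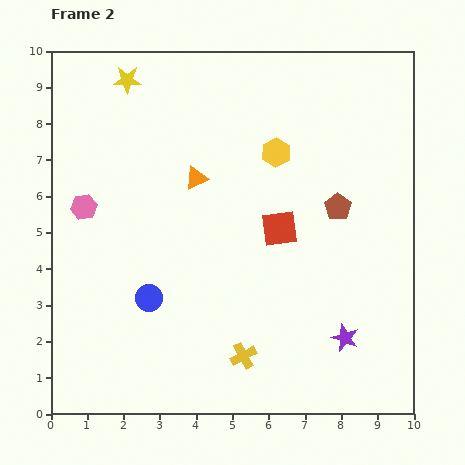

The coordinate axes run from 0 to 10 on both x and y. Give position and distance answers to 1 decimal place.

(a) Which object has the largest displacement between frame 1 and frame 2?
the pink hexagon

(moved 3.5; next 2.3)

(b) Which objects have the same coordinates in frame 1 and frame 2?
none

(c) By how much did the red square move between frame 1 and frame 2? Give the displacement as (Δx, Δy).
(1.2, -1.8)

The red square was at (5.1, 6.9) in frame 1 and (6.3, 5.1) in frame 2.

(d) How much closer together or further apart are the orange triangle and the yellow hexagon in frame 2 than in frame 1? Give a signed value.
-0.9

Distance in frame 1: 3.2. Distance in frame 2: 2.3.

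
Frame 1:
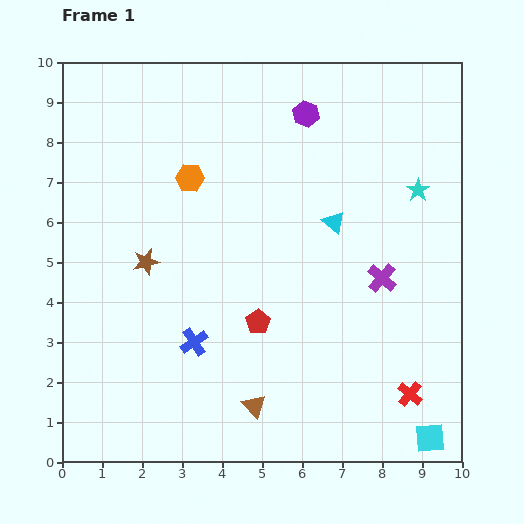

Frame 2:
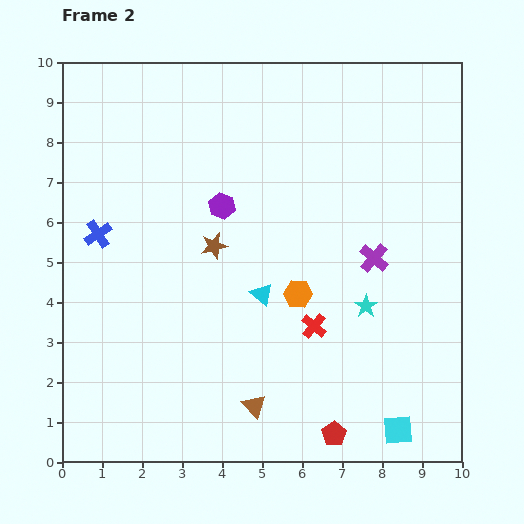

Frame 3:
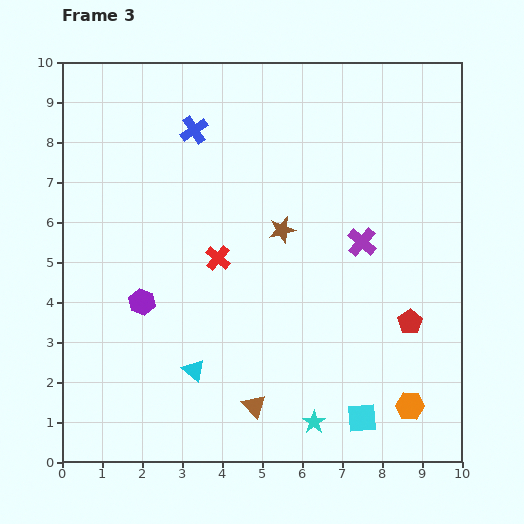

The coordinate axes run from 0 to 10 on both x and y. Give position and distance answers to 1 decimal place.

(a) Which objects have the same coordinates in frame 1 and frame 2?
the brown triangle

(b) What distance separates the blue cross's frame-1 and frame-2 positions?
3.6

The blue cross moved from (3.3, 3.0) to (0.9, 5.7), a distance of √(2.4² + 2.7²) ≈ 3.6.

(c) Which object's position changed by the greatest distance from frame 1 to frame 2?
the orange hexagon

(moved 4.0; next 3.6)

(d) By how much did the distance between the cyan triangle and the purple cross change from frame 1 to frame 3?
+3.5

Distance in frame 1: 1.8. Distance in frame 3: 5.3.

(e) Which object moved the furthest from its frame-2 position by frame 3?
the orange hexagon

(moved 4.0; next 3.5)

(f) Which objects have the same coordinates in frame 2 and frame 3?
the brown triangle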